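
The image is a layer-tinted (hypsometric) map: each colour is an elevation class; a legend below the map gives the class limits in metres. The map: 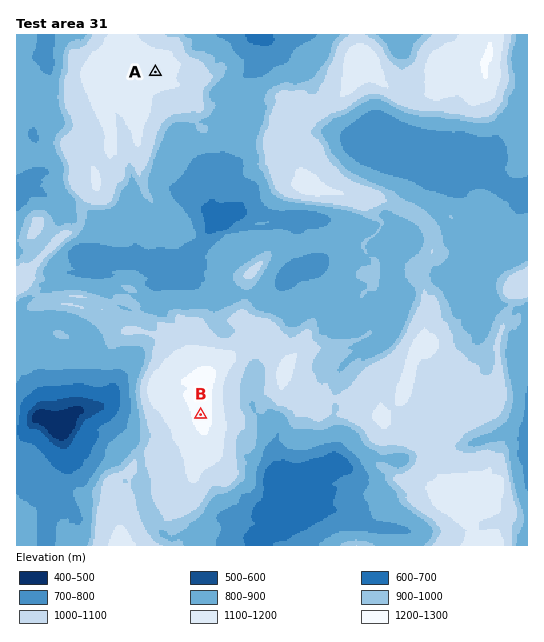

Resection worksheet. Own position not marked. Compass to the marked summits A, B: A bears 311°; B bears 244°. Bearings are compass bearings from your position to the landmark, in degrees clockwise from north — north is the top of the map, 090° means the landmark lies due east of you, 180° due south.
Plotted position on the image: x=424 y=306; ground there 1000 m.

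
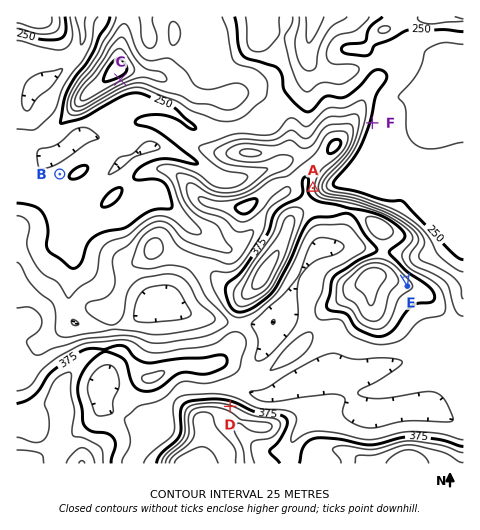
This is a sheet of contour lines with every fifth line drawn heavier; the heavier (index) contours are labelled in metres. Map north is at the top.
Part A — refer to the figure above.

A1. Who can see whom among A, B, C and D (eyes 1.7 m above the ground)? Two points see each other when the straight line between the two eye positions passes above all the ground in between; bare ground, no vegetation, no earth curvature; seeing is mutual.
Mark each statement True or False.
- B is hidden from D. True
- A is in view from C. False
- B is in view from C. True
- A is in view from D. False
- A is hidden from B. True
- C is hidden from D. False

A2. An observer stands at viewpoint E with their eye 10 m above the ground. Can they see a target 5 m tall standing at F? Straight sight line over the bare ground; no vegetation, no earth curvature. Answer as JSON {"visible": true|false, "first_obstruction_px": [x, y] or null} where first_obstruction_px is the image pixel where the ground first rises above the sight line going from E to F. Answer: {"visible": false, "first_obstruction_px": [398, 244]}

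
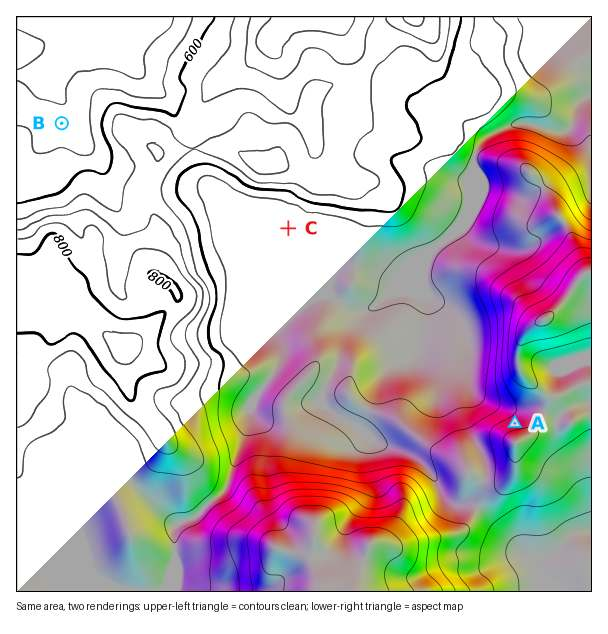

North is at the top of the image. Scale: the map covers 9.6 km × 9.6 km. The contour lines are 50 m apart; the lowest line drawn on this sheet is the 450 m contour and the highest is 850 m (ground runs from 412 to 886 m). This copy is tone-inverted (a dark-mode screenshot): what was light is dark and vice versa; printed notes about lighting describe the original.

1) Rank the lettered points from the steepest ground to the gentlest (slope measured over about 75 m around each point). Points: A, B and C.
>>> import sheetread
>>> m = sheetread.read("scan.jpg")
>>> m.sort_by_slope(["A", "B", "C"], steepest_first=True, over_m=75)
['A', 'B', 'C']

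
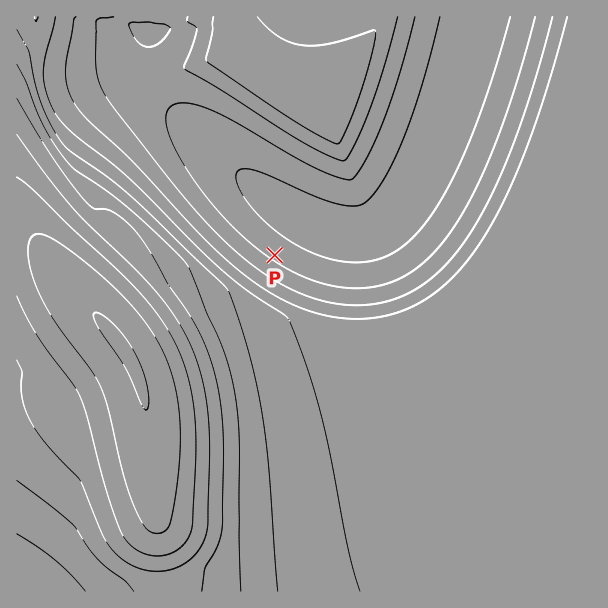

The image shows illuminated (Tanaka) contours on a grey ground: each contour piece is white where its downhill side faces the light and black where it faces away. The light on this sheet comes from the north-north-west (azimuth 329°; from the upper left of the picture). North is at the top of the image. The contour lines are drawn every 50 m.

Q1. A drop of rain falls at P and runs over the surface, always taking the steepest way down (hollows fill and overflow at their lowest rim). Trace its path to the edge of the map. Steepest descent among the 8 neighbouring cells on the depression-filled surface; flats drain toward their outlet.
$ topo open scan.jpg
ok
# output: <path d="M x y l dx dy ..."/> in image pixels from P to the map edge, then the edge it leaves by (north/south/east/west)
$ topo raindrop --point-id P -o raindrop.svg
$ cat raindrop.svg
<path d="M275 255l31-31 8 0 4 3 3 0 2 1 3 0 6 3 4 0 2 2 6 0 1 1 18 0 2-1 4 0 5-3 3 0 10-9 2 0 9-9 0-2 9-10 4-9 3-3 17-33 0-3 4-8 0-3 6-12 0-3 2-1 1-8 3-4 0-3 2-2 0-3 1-1 0-3 2-2 0-3 1-1 0-3 3-6 0-5 2-1 0-3 3-6 0-5 1-1 2-9 3-6 0-5 3-6 0-4 1-2 0-4 2-2 1-10"/>
exit: north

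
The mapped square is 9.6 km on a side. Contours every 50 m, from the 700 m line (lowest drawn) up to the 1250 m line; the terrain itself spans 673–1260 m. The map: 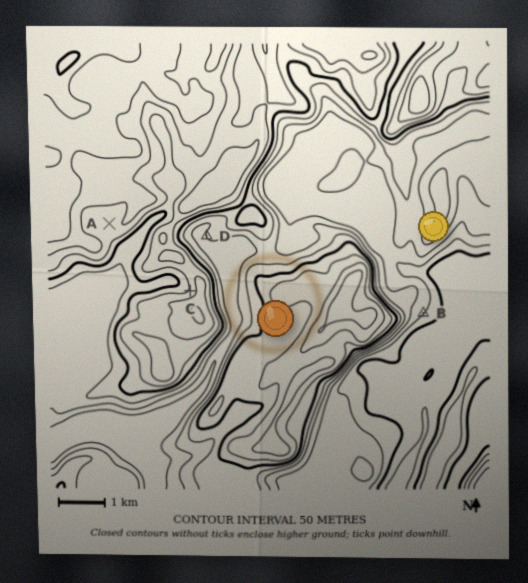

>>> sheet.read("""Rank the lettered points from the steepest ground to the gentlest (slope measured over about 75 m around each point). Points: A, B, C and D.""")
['C', 'B', 'D', 'A']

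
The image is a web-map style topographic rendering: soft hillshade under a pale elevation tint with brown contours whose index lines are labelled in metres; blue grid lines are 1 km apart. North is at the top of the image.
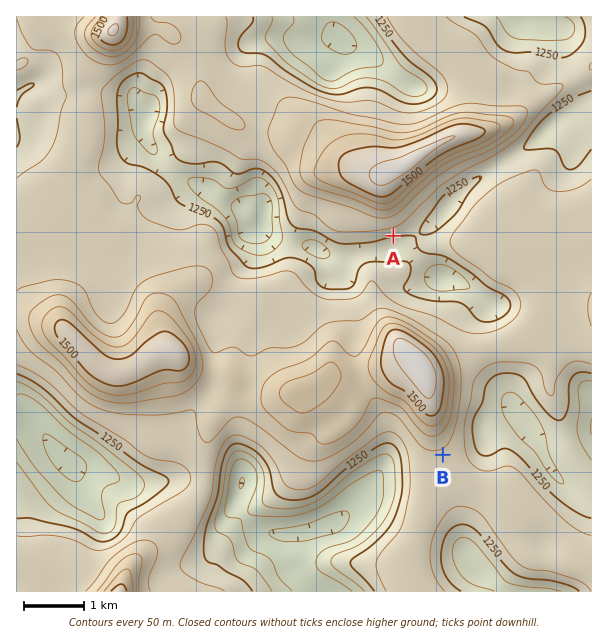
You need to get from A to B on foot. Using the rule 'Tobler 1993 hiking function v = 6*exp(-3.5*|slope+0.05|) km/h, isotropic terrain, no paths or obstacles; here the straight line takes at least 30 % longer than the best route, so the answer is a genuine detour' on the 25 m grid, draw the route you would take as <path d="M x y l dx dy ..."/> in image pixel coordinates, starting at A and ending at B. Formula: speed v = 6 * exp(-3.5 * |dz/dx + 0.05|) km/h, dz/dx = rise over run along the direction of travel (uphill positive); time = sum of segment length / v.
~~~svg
<path d="M393 236l3 0 6 3 2 1 10 21 0 21 9 18 9 9 27 54 0 59-16 33"/>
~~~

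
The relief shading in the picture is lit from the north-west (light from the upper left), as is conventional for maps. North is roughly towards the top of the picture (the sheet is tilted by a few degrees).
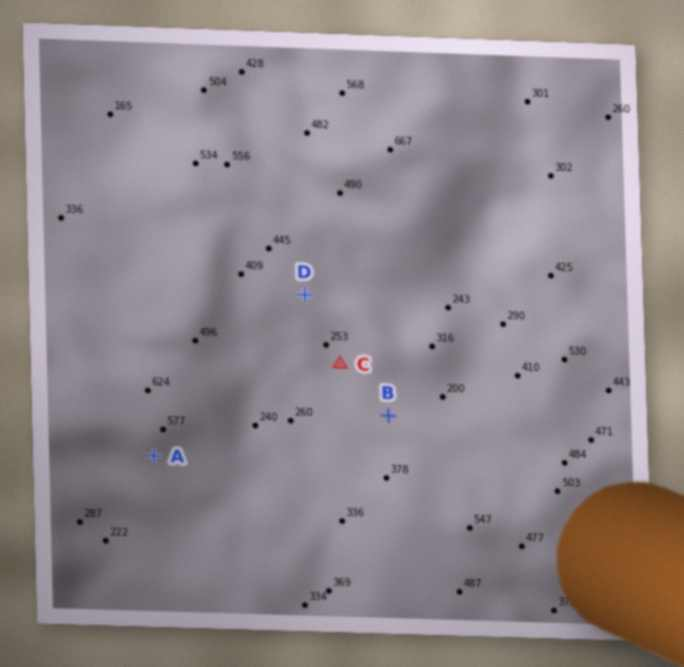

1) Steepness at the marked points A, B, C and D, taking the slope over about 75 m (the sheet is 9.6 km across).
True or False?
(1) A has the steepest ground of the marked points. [True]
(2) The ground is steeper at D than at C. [True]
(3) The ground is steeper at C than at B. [False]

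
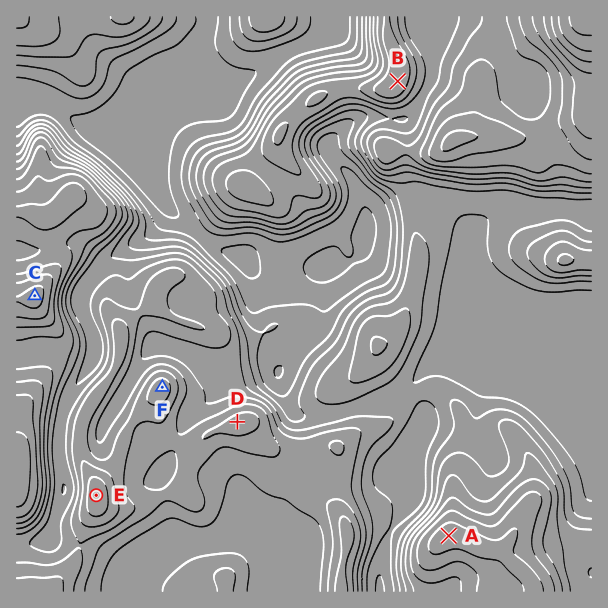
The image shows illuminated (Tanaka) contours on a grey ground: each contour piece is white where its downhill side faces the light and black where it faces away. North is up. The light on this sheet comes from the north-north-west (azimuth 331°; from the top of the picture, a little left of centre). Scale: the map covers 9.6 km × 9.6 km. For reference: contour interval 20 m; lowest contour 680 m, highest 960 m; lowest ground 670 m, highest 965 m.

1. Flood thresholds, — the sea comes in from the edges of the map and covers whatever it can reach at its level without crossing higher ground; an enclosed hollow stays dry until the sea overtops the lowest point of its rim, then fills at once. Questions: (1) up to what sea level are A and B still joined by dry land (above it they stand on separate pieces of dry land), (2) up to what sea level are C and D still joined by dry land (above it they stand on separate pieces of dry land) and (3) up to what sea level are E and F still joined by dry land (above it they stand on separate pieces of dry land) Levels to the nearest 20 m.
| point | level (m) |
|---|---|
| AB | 740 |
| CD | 800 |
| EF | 820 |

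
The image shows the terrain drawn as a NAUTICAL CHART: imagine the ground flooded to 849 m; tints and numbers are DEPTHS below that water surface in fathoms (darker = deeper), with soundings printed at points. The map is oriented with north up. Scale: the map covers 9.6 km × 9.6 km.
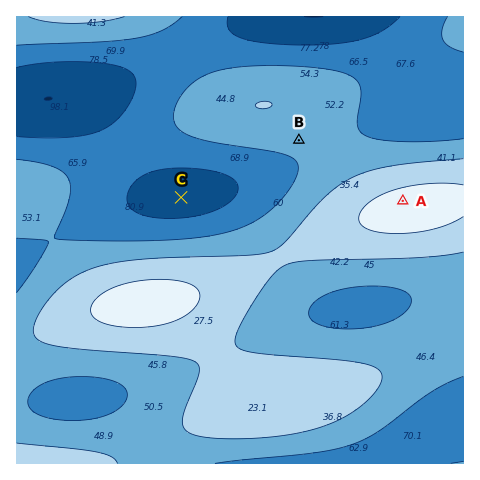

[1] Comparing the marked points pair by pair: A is above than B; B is above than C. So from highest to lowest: A B C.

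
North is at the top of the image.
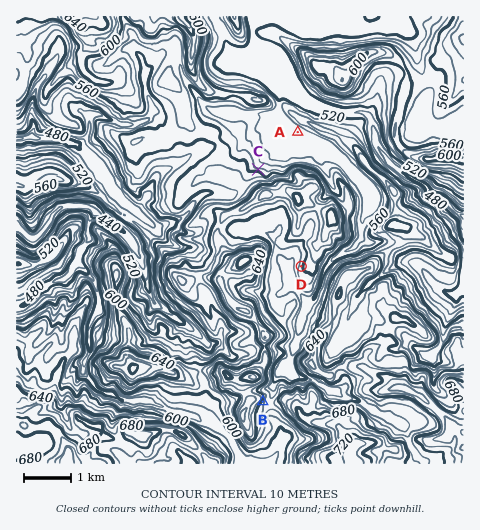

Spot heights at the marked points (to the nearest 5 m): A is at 525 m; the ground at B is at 635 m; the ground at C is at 555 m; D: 595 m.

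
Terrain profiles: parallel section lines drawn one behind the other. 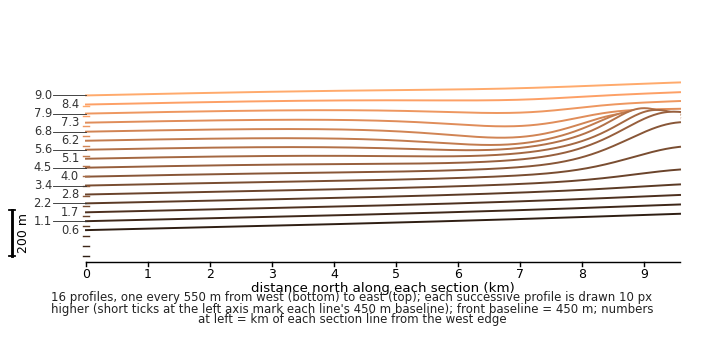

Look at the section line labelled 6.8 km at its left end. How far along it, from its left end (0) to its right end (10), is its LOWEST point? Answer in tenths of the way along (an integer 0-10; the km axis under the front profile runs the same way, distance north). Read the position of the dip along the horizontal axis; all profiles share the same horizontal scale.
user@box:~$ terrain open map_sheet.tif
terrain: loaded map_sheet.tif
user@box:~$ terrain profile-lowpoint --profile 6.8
7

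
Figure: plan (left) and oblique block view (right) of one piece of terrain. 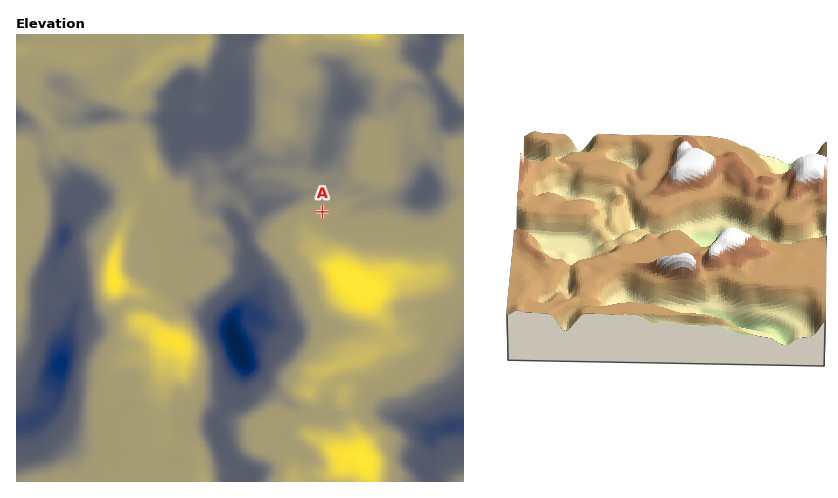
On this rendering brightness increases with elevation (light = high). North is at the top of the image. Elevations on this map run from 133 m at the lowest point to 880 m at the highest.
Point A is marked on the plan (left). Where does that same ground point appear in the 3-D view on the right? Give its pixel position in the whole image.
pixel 641 190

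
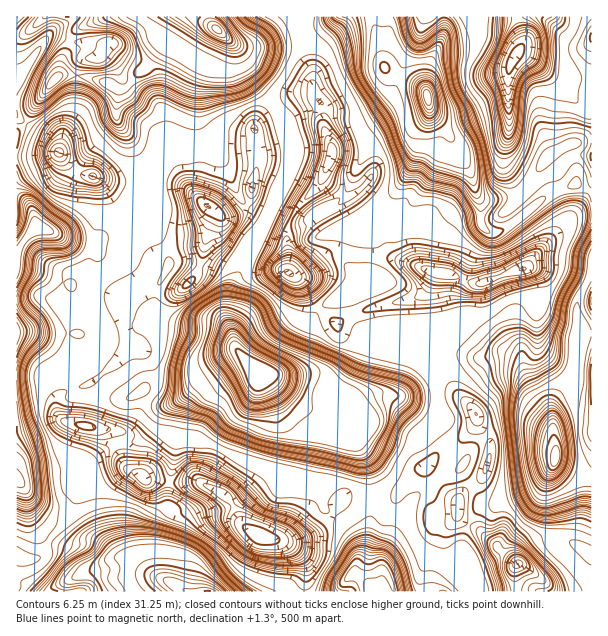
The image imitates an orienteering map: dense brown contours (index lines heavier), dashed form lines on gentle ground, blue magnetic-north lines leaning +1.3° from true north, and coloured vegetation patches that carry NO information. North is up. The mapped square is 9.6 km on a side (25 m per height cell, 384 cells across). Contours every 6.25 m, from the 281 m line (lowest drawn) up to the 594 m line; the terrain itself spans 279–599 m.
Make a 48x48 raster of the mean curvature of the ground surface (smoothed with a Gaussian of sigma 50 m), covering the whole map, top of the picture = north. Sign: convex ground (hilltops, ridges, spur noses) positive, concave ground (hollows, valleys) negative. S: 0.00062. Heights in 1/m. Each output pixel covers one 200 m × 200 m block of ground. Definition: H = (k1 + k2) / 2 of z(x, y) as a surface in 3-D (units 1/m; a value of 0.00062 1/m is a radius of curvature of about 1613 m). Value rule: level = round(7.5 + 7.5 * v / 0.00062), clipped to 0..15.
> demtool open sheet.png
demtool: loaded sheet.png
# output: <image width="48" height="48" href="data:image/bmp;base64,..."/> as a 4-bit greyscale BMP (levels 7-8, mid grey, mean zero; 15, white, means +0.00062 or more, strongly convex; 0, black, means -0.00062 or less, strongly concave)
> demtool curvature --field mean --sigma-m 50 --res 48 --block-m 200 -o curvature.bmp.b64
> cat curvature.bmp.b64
<image width="48" height="48" href="data:image/bmp;base64,Qk32BAAAAAAAAHYAAAAoAAAAMAAAADAAAAABAAQAAAAAAIAEAAATCwAAEwsAABAAAAAAAAAAAAAAABEREQAiIiIAMzMzAERERABVVVUAZmZmAHd3dwCIiIgAmZmZAKqqqgC7u7sAzMzMAN3d3QDu7u4A////AFXOtFmYeLyqvFBHmFX9ep5Th1eddagIl3VL3IiIi7ho0wjM22SfqL5Dd3isQmFLmGY1rKqId2aPsbyWVVYd5/w2d3jKUAfKl2dWQlu6ma3+WoABEmhH+bZHiIrBZG65dnh2iYq83/1idxJUIliEd0Vod4piKbl2Znd2V4d3dSA2YhQiJpmHVleIZ1haSWM0VolXZmZmREaZdkNpmrmIeHiIaUeahWumM892d2Z5qcy7dEjeuYhmiIaJeEaocr/bld9Ud4mqI5YxAFq6mIiGd3Z4l2aIU+p3qr00d4pjA4cQV6qYd2VCNFd3iKlVVMr2WL01iKkSRIskirlkMREly1V2WIpyRqv/J7w2irlol6ubmVEBR5vu/5NoZ3miKJzfJ6k4qYiZiKmYUhff/typnKRIh3eUCpvPJrdWQiMziXZSK+66mIiIiuUGiIZmDan9N7JQI1eZh2QyfpVFZ3iIidozaKcmD6f7SaJ3u7qpaMyux12mVHiIiYroWIQ3Hqa1e3J3iIiJlD3Kgl/9pVd4mZz5WFaHK8iGjUJ4h2eHlgvYQr6t91eL3d20Z3h3eJmpnyF3iId4hhzWN9qv+Iv8dCE1d3d2iYV5rnBHd4hndxj2nd37WO+hA0Z3d3iniYRIrbhmd4iGZzTHn/s0q1AEd4iId3d5qrRau82VeIh3iFJYT/NYEBVWiIiIh3dmmqNcurx1d4h4iGStbabRBodWiZmZiId3d2IZ22RGd4h3iIWv6o7hi6mHZVeJmaqph3YK+yBXiId2eHEW3+1Yt5ypmHVFZ5ma26gm/JBniIhneaEBNgGKEBaoiJq6d4MAatxx3/Z1d4iIZ7ozd2lgARSJiJqUIRZiAAJyP+MSNXiIhpyli5uQEoqZd3YhRmq5gwKmL/Q5tXh4h4lyWLrYWLl2d4iImphpiVB3P/vP9mh4iImjVMrIKOuYiIiZmYSf+HdXB73vxGiIiJmlcXu8CHmph3iIiGT5r5RnQK/FNYiIiJuDMGetQ8ZpqHeHd0PWKPtDMN9DeqmIiKwwFtWbwEuUeod3VBjrhHzHNJc2eGaYiKYEesB7yRN4RphUZCvoiGeryWZ1ZAKIiJd7uqRarGJsoXaiqpzzJ6dnqml0ZzeoiIiYmZZYm6Er1lLIu7vxNZp0mlkAS6qHd3iIiYVXmtUGuEH8qYzwVoq4eHpSSaV6Z3eIiYZZmsQHtxf4d5+zIqmJzJhyOHXqV3d3eINKmoFbpQvWdrxHILuHmmlmeEv1NnZmVpRpmnR6cV2G+Lg7MNp3dH+jZBnJgzRnQjV4mGVJQdtH+NdeAPl3ZVz2Elu8cUmqmYQ3dlWICug++ICNAPqHdzb/rO+Kp4maze1Ch0aSb6dc+jJ3AP2Yd1LNqYd6uHmqma7zWEZy3bhmjTSEAVWZd4FtczN4eJmHVXnoOHhUrJiazUXLAyGreJQKh3MUmodUTNn8N4c2i4qxz2SfUTGridsUqGMmqGRZ/5z2N3U2i4yAP4SNkwDLaH6zV7y6hmm8+6YzZ2a3eo5xOnWMd4q3hg=="/>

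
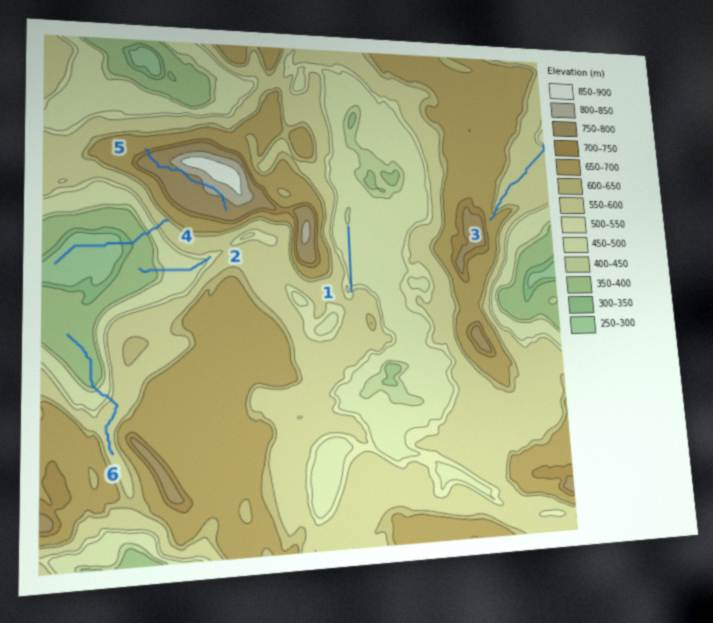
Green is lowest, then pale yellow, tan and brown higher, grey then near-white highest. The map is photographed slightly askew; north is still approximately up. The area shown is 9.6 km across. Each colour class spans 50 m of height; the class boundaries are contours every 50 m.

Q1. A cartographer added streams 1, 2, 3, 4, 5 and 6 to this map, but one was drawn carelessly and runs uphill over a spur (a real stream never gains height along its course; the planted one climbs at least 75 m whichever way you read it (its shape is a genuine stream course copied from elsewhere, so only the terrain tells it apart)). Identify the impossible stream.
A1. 5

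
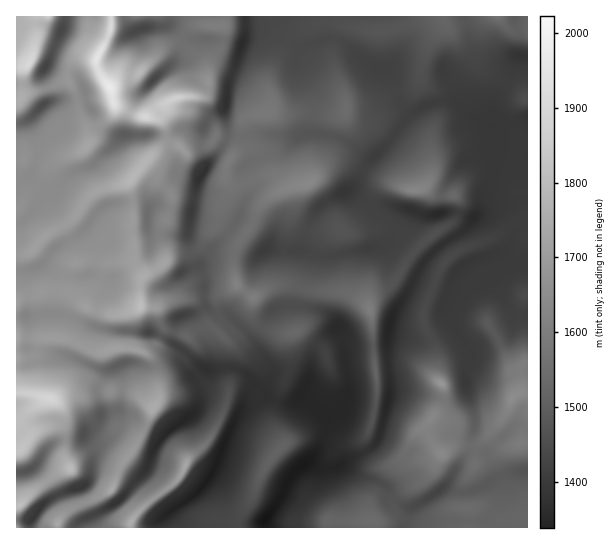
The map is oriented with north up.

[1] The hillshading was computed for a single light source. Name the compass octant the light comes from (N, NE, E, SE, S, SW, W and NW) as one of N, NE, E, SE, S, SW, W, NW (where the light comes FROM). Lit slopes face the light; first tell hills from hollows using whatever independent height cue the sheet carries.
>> NW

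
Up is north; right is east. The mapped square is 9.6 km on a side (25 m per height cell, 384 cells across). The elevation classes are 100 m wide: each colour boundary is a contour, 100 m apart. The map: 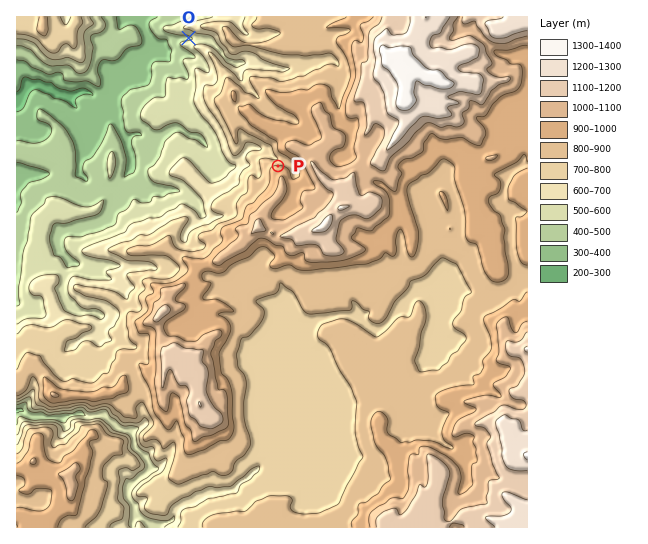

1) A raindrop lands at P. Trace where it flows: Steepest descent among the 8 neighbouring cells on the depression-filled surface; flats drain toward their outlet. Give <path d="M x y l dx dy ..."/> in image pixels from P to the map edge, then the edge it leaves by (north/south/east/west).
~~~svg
<path d="M278 166l0-7-1-1-4-1-7-7-8-1-1-2-6 0-5 3-3 3-4 9-4 4-12 0-13-12-1-5-11-12-9-2-6-5-5-3-4 0-5 3-4 4-6 3-2 0-6 4-4 0-8-7-5 0-7 4-5-4-1-3-2-8-2-5 0-4-6-5-2 0-4-4-2 0-10-11-6-3-6 0-10 6-4 0-4-3-6-1-8-6-6 0-2-2-11 0-8 12-3 2-2 0"/>
exit: west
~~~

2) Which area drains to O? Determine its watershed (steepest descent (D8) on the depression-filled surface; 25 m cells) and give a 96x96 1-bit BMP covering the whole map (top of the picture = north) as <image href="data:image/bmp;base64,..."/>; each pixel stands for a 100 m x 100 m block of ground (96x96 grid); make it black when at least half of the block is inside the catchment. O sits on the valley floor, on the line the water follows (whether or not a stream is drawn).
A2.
<image width="96" height="96" href="data:image/bmp;base64,Qk2+BAAAAAAAAD4AAAAoAAAAYAAAAGAAAAABAAEAAAAAAIAEAAATCwAAEwsAAAIAAAAAAAAA////AAAAAAAAAAAAAAAAAAAAAAAAAAAAAAAAAAAAAAAAAAAAAAAAAAAAAAAAAAAAAAAAAAAAAAAAAAAAAAAAAAAAAAAAAAAAAAAAAAAAAAAAAAAAAAAAAAAAAAAAAAAAAAAAAAAAAAAAAAAAAAAAAAAAAAAAAAAAAAAAAAAAAAAAAAAAAAAAAAAAAAAAAAAAAAAAAAAAAAAAAAAAAAAAAAAAAAAAAAAAAAAAAAAAAAAAAAAAAAAAAAAAAAAAAAAAAAAAAAAAAAAAAAAAAAAAAAAAAAAAAAAAAAAAAAAAAAAAAAAAAAAAAAAAAAAAAAAAAAAAAAAAAAAAAAAAAAAAAAAAAAAAAAAAAAAAAAAAAAAAAAAAAAAAAAAAAAAAAAAAAAAAAAAAAAAAAAAAAAAAAAAAAAAAAAAAAAAAAAAAAAAAAAAAAAAAAAAAAAAAAAAAAAAAAAAAAAAAAAAAAAAAAAAAAAAAAAAAAAAAAAAAAAAAAAAAAAAAAAAAAAAAAAAAAAAAAAAAAAAAAAAAAAAAAAAAAAAAAAAAAAAAAAAAAAAAAAAAAAAAAAAAAAAAAAAAAAAAAAAAAAAAAAAAAAAAAAAAAAAAAAAAAAAAAAAAAAAAAAAAAAAAAAAAAAAAAAAAAAAAAAAAAAAAAAAAAAAAAAAAAAAAAAAAAAAAAAAAAAAAAAAAAAAAAAAAAAAAAAAAAAAAAAAAAAAAAAAAAAAAAAAAAAAAAAAAAAAAAAAAAAAAAAAAAAAAAAAAAAAAAAAAAAAAAAAAAAAAAAAAAAAAAAAAAAAAAAAAAAAAAAAAAAAAAAAAAAAAAAAAAAAAAAAAAAAAAAAAAAAAAAAAAAAAAAAAAAAAAAAAAAAAAAAAAAAAAAAAAAAAAAAAAAAAAAAAAAAAAAAAAAAAAAAAAAAAAAAAAAAAAAAAAAAAAAAAAAAAAAAAAAAAAAAAAAAAAAAAAAAAAAAAAAAAAAAAAAAAAAAAAAAAAAAAAAAAAAAAAAAAAAAAAAAAAAAAAAAAAAAAAAAAAAAAAAAAAAAAAAAAHAAAAAAAAAAAAAAAPgAAAAAAAAAAAAAAfgAAAAAAAAAAAAAA/4AAAAAAAAAAAAAB/+AAAAAAAAAAAAAB//gAAAAAAAAAAAAD//gAAAAAAAAAAAAP//wAAAAAAAAAAAAf//4AAAAAAAAAAAA///8AAAAAAAAAAAD///8AAAAAAAAAAAH///+AAAAAAAAAAAf////AAAAAAAAAAA/////AAAAAAAAAAD/////AAAAAAAAAAH////+AAAAAAAAAAH////+AAAAAAAAAAH////+AAAAAAAAAAP////+AAAAAAAAAAP////+AAAAAAAAAAf////8AAAAAAAAAAf////8AAAAAAAAAA/////4AAAAAAAAAB/////wAAAAAAAAAB/////wAAAAAAAAAD/////gAAAAAAAAAf/4///gAAAAAAAAA/4AH//AAAAAAAAAAfwAA/+AAAAAAAAAAPgAAf8AAAAAAAAAAAAAADwAAAAAAAAAAAAAAAAAAAAA="/>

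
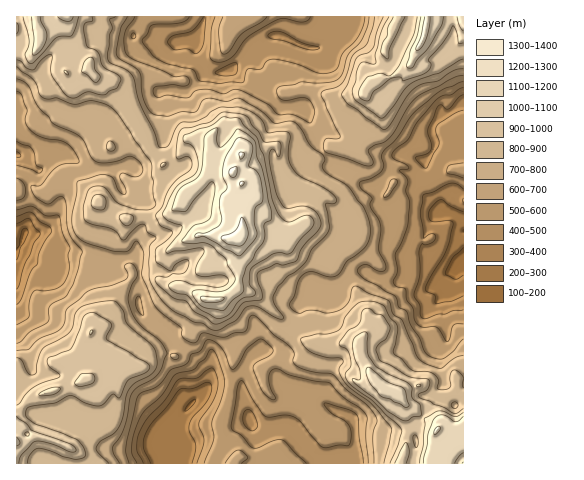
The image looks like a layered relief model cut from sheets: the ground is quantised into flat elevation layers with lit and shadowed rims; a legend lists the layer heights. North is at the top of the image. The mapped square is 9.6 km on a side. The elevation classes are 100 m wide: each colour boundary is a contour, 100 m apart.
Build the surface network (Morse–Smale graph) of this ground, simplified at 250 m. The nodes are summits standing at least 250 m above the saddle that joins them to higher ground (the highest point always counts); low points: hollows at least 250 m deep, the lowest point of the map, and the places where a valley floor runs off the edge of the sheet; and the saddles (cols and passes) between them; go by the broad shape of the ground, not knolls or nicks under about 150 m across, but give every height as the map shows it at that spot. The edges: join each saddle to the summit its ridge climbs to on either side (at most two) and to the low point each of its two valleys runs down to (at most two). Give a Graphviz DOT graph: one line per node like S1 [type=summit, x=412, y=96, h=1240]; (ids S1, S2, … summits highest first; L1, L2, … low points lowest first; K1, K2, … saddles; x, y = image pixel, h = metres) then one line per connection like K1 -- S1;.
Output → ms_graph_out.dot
graph terrain {
  S1 [type=summit, x=236, y=238, h=1356];
  S2 [type=summit, x=426, y=27, h=1225];
  S3 [type=summit, x=437, y=430, h=1212];
  S4 [type=summit, x=40, y=41, h=1178];
  S5 [type=summit, x=17, y=442, h=1129];
  L1 [type=low, x=455, y=266, h=172];
  L2 [type=low, x=25, y=234, h=179];
  L3 [type=low, x=190, y=405, h=193];
  L4 [type=low, x=195, y=39, h=330];
  K1 [type=saddle, x=172, y=272, h=897];
  K2 [type=saddle, x=153, y=155, h=828];
  K3 [type=saddle, x=286, y=327, h=775];
  K4 [type=saddle, x=323, y=153, h=697];
  K5 [type=saddle, x=140, y=273, h=696];
  K1 -- S1;
  K1 -- L1;
  K1 -- L2;
  K2 -- S1;
  K2 -- S4;
  K2 -- L2;
  K2 -- L4;
  K3 -- S1;
  K3 -- S3;
  K3 -- L1;
  K3 -- L3;
  K4 -- S1;
  K4 -- S2;
  K4 -- L1;
  K4 -- L4;
  K5 -- S1;
  K5 -- S5;
  K5 -- L2;
  K5 -- L3;
}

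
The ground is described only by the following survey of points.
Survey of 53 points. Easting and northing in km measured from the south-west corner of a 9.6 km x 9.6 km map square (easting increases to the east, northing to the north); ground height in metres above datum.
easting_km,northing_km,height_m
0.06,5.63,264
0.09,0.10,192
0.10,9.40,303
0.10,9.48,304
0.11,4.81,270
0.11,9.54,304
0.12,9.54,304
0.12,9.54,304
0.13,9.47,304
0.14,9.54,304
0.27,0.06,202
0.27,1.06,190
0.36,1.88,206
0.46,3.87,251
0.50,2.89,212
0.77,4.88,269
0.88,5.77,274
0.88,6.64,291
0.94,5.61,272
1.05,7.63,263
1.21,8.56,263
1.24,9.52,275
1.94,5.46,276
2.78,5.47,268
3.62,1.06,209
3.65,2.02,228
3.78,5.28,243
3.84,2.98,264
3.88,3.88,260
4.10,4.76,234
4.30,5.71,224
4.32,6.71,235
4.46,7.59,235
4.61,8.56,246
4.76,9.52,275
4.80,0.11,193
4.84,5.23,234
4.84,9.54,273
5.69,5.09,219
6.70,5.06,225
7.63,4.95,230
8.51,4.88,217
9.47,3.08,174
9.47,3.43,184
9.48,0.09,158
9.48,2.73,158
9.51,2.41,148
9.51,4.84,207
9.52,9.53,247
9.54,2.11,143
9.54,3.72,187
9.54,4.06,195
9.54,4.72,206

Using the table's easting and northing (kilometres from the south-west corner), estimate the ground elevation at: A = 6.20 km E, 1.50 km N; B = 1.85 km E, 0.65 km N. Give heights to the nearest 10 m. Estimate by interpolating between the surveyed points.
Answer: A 220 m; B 210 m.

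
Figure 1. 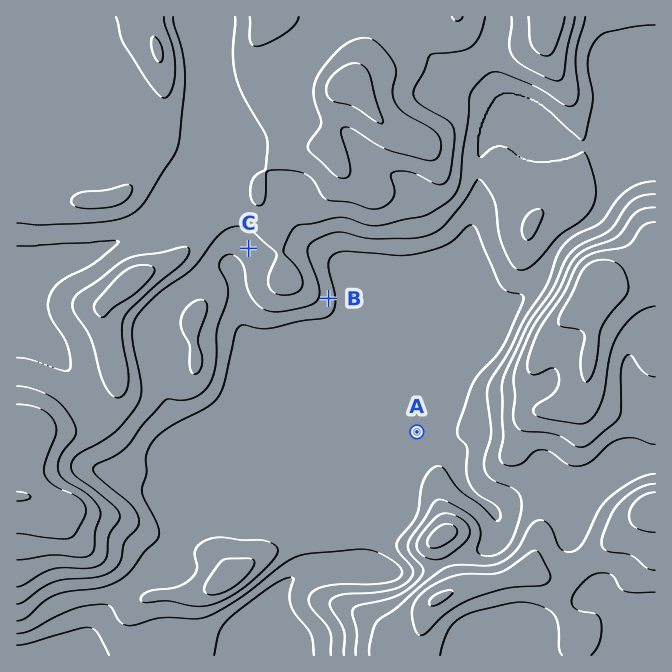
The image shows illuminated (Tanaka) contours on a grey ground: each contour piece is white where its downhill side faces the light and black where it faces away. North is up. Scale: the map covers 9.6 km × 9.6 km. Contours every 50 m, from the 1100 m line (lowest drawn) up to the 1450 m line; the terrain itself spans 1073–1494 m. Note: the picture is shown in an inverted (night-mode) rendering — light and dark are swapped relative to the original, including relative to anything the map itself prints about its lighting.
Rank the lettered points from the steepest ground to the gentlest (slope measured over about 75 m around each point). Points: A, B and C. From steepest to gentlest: B C A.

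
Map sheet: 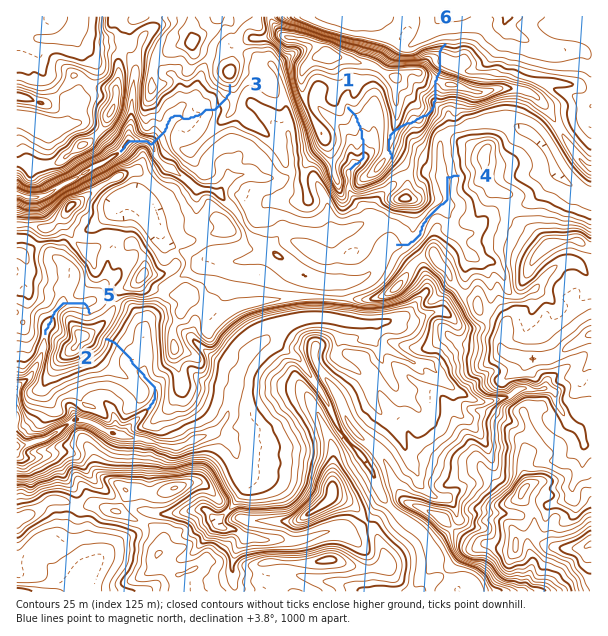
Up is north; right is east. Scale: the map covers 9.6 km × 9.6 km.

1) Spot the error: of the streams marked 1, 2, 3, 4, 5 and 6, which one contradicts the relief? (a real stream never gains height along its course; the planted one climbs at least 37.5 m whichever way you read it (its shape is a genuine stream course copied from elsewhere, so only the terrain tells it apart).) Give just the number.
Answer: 6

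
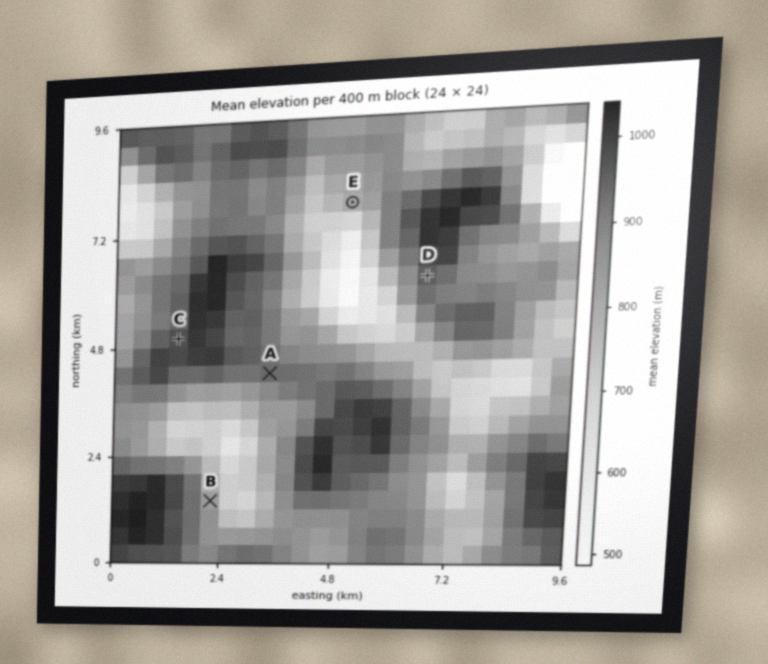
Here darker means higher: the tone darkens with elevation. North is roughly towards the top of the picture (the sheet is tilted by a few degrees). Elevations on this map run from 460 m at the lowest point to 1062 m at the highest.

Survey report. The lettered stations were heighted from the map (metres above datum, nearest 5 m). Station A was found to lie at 880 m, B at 755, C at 920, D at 945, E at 770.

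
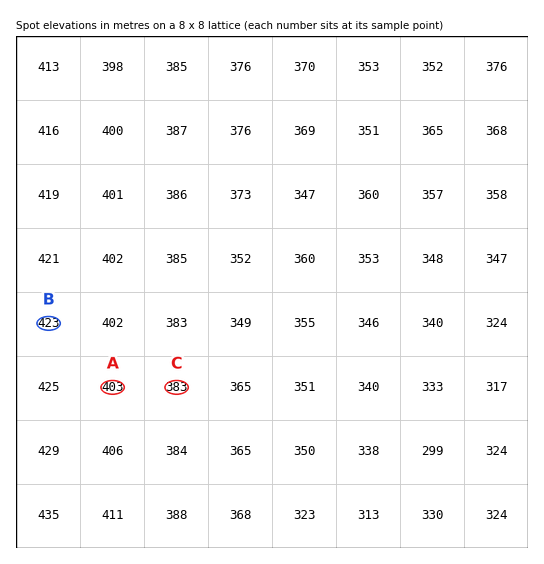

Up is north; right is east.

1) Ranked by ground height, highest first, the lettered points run B A C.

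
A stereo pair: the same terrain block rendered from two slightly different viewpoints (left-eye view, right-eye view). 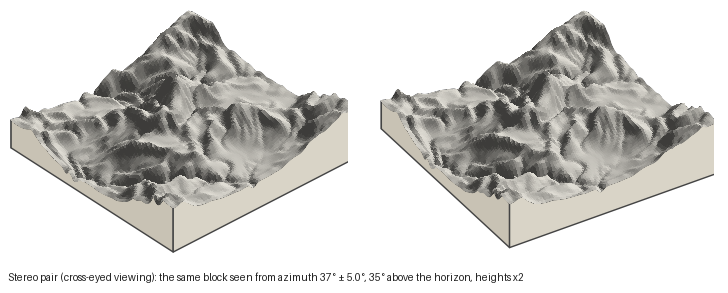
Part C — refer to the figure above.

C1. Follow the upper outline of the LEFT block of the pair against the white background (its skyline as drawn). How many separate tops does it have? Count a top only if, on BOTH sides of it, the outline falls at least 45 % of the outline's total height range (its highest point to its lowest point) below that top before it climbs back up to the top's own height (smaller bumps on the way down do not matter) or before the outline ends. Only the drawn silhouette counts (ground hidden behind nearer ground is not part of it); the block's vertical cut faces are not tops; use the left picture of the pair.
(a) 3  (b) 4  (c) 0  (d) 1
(d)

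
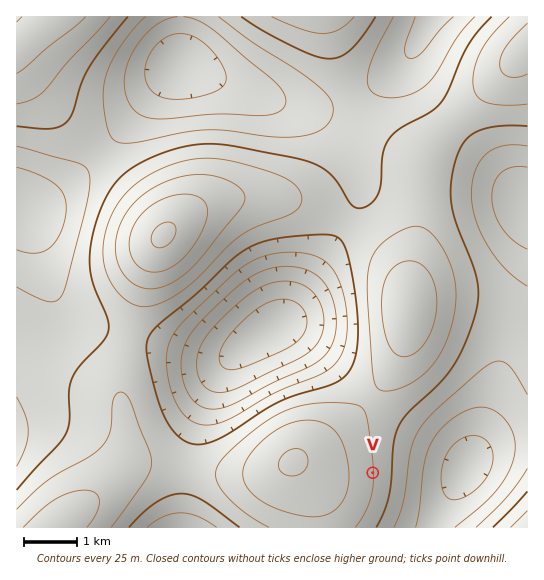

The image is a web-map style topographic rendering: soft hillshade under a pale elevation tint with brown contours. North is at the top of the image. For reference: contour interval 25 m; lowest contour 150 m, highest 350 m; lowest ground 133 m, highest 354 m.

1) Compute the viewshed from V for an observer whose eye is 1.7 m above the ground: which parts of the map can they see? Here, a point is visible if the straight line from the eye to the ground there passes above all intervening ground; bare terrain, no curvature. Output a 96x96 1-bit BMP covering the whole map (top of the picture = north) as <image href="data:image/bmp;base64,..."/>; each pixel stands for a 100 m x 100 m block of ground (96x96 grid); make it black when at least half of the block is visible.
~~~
<image width="96" height="96" href="data:image/bmp;base64,Qk2+BAAAAAAAAD4AAAAoAAAAYAAAAGAAAAABAAEAAAAAAIAEAAATCwAAEwsAAAIAAAAAAAAA////AAAAAAAAAAAAAAAAAAAH//8AAAAAAAAAAAAD//8AAAAAAAAAAAAD//8AAAAAAAAAAAAD//8AAAAAAAAAAAAB//8AAAAAAAAAAAAB//8AAAAAAAAAAAAA//8AAAAAAAAAACAA//8AAAAAAAAAAPgAf/8AAAAAAAAAAPgAf/8AAAAAAAAAAPwAf/8AAAAAAAAAAPwAf/8AAAAAAAAAAP4A//8AAAAAAAAAAH+B//8AAAAAAAAAAD////8AAAAAAAAAAD////8AAAAAAAAAAD////8AAAAAAAAAAD////8AAAAAAAAAAD////8AAAAAAAAAAD////8AAAAAAAAAAD////8AAAAAAAAAAD////8AAAAAAAAAAD////8AAAAAAAAAAD////8AAAAAAAAAAD////8AAAAAAAAAAD////8AAAAAAAAAAD////8AAAAAAAAAAD////8AAAAAAAAAAD////8AAAAAAAAAAD////8AAAAAAAAAAD////8AAAAAAAAAAD////8AAAAAAAAAAD//n/8AAAAAAAAAAD/+B/8AAAAAAAAAAD/8A/8AAAAAAAAAAD/4A/8AAAAAAAAAAD/wAf8AAAAAAAAAAD/gAf8AAAAAAAAAAH/AAP8AAAAAAAAAAH8AAH8AAAAAAAAAAH4AAH8AAAAAAAAAAHgAAD8AAAAAAAAAAGAAAAwAAAAAAAAAAEAAAAAAAAAAAAAAAEAAAAAAAAAAAAAAAAAAAAAAAAAAAAAAAAAAAAAAAAAAAAAAAAAAAAAAAAAAAAAAAAAAAAAAAAAAAAAAAAAAAAAAAAAAAAAAAAAAAAAAAAAAAAAAAAAAAAAAAAAAAAAAAAAAAAAAAAAAAAAAAAAAAAAAAAAAAAAAAAAAAAAAAAAAAAAAAAAAAAAAAAAAAAAAAAAAAAAAAAAAAAAAAAAAAAAAAAAAAAAAAAAAAAAAAAAAAAAAAAAAAAAAAAAAAAAAAAAAAAAAAAAAAAAAAAAAAAAAAAAAAAAAAAAAAAAAAAAAAAAAAAAAAAAAAAAAAAAAAAAAAAAAAAAAAAAAAAAAAAAAAAAAAAAAAAAAAAAAAAAAAAAAAAAAAAAAAAAAAAAAAAAAAAAAAAAAAAAAAAAAAAAAAAAAAAAAAAAAAAAAAAAAAAAAAAAAAAAAAAAAAAAAAAAAAAAAAAAAAAAAAAAAAAAAAAAAAAAAAAAAAAAAAAAAAAAAAAAAAAAAAAAAAAAAAAAAAAAAAAAAAAAAAAAAAAAAAAAAAAAAAAAAAAAAAAAAAAAAAAAAAAAAAAAAAAAAAAAAAAAAAAAAAAAAAAAAAAAAAAAAAAAAAAAAAAAAAAAAAAAAAAAAAAAAAAAAAAAAAAAAAAAAAAAAAAAAAAAAAAAAAAAAAAAAAAAAAAAAAAAAAAAAAAAAAAAAAAAAAAAAAAAAAAAAAAAAAAAAPAAAAAAAAAAAAAAAfgAAAAAAAAAAAAAA/gAAAAAAAAAAAAAB/gAAAAAAAAAAAAAD/wAAAAAAAAAAAAAH/wAAAAAAAAAAAAAP/wAAAAA="/>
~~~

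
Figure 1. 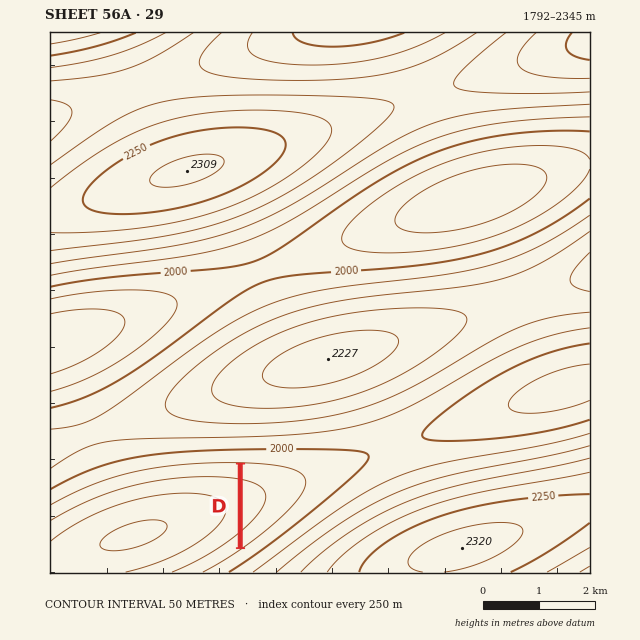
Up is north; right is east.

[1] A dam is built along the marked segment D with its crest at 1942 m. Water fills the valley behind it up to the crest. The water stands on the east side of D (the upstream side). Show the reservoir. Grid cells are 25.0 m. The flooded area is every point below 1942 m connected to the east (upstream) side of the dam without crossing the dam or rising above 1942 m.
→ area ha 93.1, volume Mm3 26.45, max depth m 71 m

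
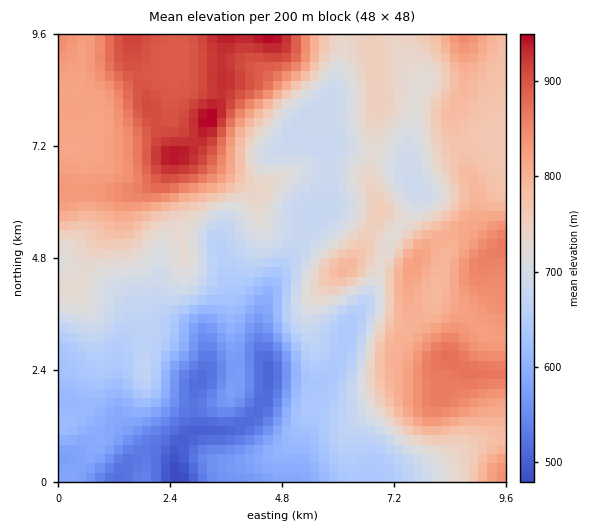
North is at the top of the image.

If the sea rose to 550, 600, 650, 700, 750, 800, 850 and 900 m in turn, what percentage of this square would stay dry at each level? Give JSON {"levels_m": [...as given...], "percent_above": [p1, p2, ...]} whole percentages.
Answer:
{"levels_m": [550, 600, 650, 700, 750, 800, 850, 900], "percent_above": [94, 87, 77, 60, 42, 29, 13, 6]}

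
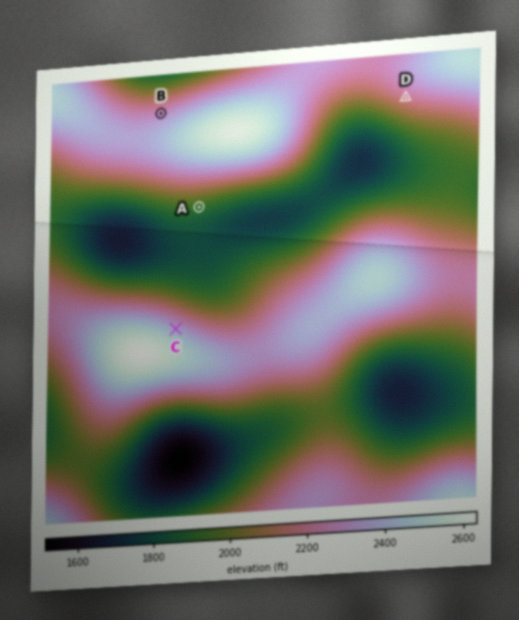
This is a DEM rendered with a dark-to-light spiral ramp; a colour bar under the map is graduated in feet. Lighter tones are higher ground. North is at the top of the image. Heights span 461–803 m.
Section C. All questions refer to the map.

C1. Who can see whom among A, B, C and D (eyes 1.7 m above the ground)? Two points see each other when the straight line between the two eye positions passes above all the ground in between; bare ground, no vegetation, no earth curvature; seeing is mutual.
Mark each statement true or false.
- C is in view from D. true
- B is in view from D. false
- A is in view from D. false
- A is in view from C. true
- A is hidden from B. true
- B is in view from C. false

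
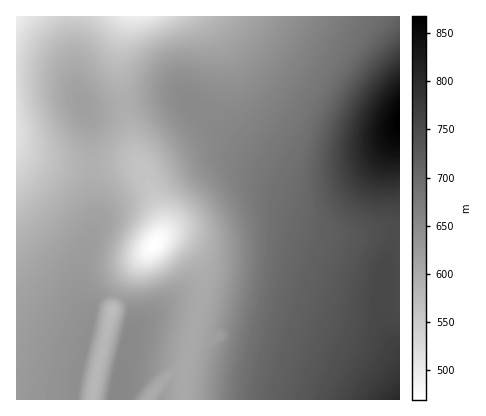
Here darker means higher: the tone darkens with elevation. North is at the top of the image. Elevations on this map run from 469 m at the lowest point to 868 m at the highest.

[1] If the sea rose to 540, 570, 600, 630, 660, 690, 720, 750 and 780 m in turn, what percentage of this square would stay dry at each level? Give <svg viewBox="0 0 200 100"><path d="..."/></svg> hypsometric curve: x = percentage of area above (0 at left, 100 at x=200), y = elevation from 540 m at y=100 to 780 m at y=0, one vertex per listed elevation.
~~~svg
<svg viewBox="0 0 200 100"><path d="M191 100l-13-12-26-13-40-13-33-12-20-12-21-13-20-13-11-12"/></svg>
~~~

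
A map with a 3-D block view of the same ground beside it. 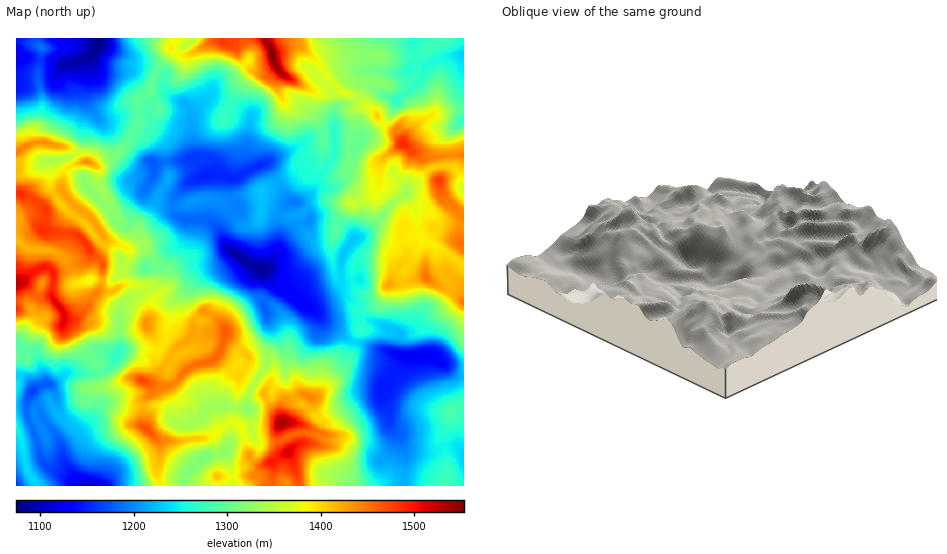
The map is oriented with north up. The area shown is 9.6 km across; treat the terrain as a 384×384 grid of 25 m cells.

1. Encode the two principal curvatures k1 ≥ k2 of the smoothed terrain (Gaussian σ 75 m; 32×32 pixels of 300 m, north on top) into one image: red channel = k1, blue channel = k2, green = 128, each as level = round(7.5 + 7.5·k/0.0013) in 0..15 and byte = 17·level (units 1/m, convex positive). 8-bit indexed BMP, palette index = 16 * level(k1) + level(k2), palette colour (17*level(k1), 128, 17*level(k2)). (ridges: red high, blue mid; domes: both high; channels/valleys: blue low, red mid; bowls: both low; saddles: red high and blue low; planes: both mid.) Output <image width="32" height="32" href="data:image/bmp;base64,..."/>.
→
<image width="32" height="32" href="data:image/bmp;base64,Qk02CAAAAAAAADYEAAAoAAAAIAAAACAAAAABAAgAAAAAAAAEAAATCwAAEwsAAAABAAAAAAAAAIAAABGAAAAigAAAM4AAAESAAABVgAAAZoAAAHeAAACIgAAAmYAAAKqAAAC7gAAAzIAAAN2AAADugAAA/4AAAACAEQARgBEAIoARADOAEQBEgBEAVYARAGaAEQB3gBEAiIARAJmAEQCqgBEAu4ARAMyAEQDdgBEA7oARAP+AEQAAgCIAEYAiACKAIgAzgCIARIAiAFWAIgBmgCIAd4AiAIiAIgCZgCIAqoAiALuAIgDMgCIA3YAiAO6AIgD/gCIAAIAzABGAMwAigDMAM4AzAESAMwBVgDMAZoAzAHeAMwCIgDMAmYAzAKqAMwC7gDMAzIAzAN2AMwDugDMA/4AzAACARAARgEQAIoBEADOARABEgEQAVYBEAGaARAB3gEQAiIBEAJmARACqgEQAu4BEAMyARADdgEQA7oBEAP+ARAAAgFUAEYBVACKAVQAzgFUARIBVAFWAVQBmgFUAd4BVAIiAVQCZgFUAqoBVALuAVQDMgFUA3YBVAO6AVQD/gFUAAIBmABGAZgAigGYAM4BmAESAZgBVgGYAZoBmAHeAZgCIgGYAmYBmAKqAZgC7gGYAzIBmAN2AZgDugGYA/4BmAACAdwARgHcAIoB3ADOAdwBEgHcAVYB3AGaAdwB3gHcAiIB3AJmAdwCqgHcAu4B3AMyAdwDdgHcA7oB3AP+AdwAAgIgAEYCIACKAiAAzgIgARICIAFWAiABmgIgAd4CIAIiAiACZgIgAqoCIALuAiADMgIgA3YCIAO6AiAD/gIgAAICZABGAmQAigJkAM4CZAESAmQBVgJkAZoCZAHeAmQCIgJkAmYCZAKqAmQC7gJkAzICZAN2AmQDugJkA/4CZAACAqgARgKoAIoCqADOAqgBEgKoAVYCqAGaAqgB3gKoAiICqAJmAqgCqgKoAu4CqAMyAqgDdgKoA7oCqAP+AqgAAgLsAEYC7ACKAuwAzgLsARIC7AFWAuwBmgLsAd4C7AIiAuwCZgLsAqoC7ALuAuwDMgLsA3YC7AO6AuwD/gLsAAIDMABGAzAAigMwAM4DMAESAzABVgMwAZoDMAHeAzACIgMwAmYDMAKqAzAC7gMwAzIDMAN2AzADugMwA/4DMAACA3QARgN0AIoDdADOA3QBEgN0AVYDdAGaA3QB3gN0AiIDdAJmA3QCqgN0Au4DdAMyA3QDdgN0A7oDdAP+A3QAAgO4AEYDuACKA7gAzgO4ARIDuAFWA7gBmgO4Ad4DuAIiA7gCZgO4AqoDuALuA7gDMgO4A3YDuAO6A7gD/gO4AAID/ABGA/wAigP8AM4D/AESA/wBVgP8AZoD/AHeA/wCIgP8AmYD/AKqA/wC7gP8AzID/AN2A/wDugP8A/4D/ALfnhZSEhZWFdcbWZYTG+rO4pKWU5mOGh6eFloWGmJio94SFhJeYhlRk6Md1c4O2krXl2La1U4SVpWOGhoaImJfngqeDqJaVdYW2xpZ0cpJi+GDV+cXG17elhJaGdpaWhdaTloWXhqanl/f39fb3x4LEcPKQw7bI6celhHWHl5eGk5WVp4WFhdjp+GJicnS316SS+/n2k5WVlpZzhoeHmJdxlqejuJaUhaWzg4aHdYWjUYL1pJC0g4aXc4SWmKipp3KDppTJl4V0lMa3lYV2hrag+KS11/q2g4VkdoWol5eXsoJhs7a1xPf5+Lb3dHSFt7Wh1pOmlce3dXV2hoWWl5S2paVzlJaCgtWTlpX357aVt5HGo4WXl8aWhZaXhoZSgqaTxaSTlYRRkqaGloSF54TYpLamlKbHqMdzcnCAcVGVg3O1+qRypYKmxpSWp4a2yMW0k8iVU3SjxLTG1+i0pMeCxtT62Ne2kbfqlYW3hcfap2F0x6aEhZbIpHOFl6aWhuSEgve1t3VzlNiVlbX5x7mncLa2cmSGl6a2loV0dZWlcrP3g5XnxpODpaaDg7a4p7TFtYJ2hYenlrPXp4VjxObogPNicYHR5dbGp7eFpINzY4STl4eFp5Z0kvvG5fi2l6b2+LO2pPaBgmKVloaVlZaEY4WXhnXHlZSU15aVx5aGdHKQc4b4xIHXtYWWl7mUYIKWhHaXlteCppTIl4WmhJOTpbam97Ll5bW4p6WXt5GEp6d0hqeV6INjdLeXh4WlyYbJt7az08RypqenhHWVlLe4qaaWloXIpGSilriGl4WmhabXcsX3gbbGpYSEhoaHh3aohpeWdKbGpqaAyYaElNbX1qPFxYDGpXOElpW4uKeml6iHdHSmt9m1uaWShaP3xbemk/hRlNRShYTHlXOFhoSmuaaWmJWFhIa4qIVjxvlilHOF5aD01oWUhKa3hoZ1hYKDlLiYhpanhMeEo4XA05K1YnCg9PnDx5VSpIR1hXaXl3VjpZeXg6eT2PSU6dfW1vf2+PiilpTGxseWl5aWhpV2lYWkhKeTpnRjgvu3laPGt7aElHWFY4a3l5aGhqa5qJS2uaiGpYOldYPz6KaFknCVtZaGhoSWhqaWuJWGhqmodHPGt5eXc6eV+cDVxufJlIW2poWGlqa4uJa2cnWFhqaFU8W1c6alpMbFkWCFlraWdNRjlpd2ZKeX15O2hXR0p5OT5dL0xbbGlZS3pXSWt3aW2HSFhnV1pXW2g7W3dVNz1eb39pCEpnaGlZR0hpWnh3S0hHSEg6a3hYWk1/eVdNaQc/iCcsaGh5enqZeWhYSFpunXtqiEY6SXptnEwPb42LPT9qTYlJeHh4eXh4aXp5c="/>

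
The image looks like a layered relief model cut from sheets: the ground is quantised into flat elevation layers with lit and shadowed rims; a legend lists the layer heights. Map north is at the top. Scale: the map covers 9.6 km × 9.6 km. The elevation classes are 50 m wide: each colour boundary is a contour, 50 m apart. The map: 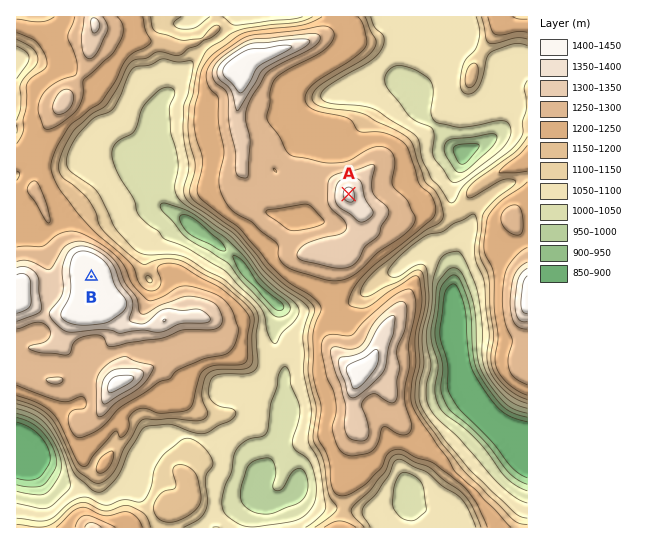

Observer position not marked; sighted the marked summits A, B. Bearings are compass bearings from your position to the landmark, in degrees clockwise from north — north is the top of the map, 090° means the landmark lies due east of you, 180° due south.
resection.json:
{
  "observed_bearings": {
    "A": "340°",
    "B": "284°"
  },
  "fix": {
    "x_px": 407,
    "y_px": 355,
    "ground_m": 1260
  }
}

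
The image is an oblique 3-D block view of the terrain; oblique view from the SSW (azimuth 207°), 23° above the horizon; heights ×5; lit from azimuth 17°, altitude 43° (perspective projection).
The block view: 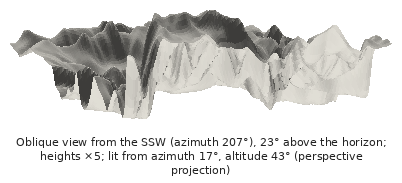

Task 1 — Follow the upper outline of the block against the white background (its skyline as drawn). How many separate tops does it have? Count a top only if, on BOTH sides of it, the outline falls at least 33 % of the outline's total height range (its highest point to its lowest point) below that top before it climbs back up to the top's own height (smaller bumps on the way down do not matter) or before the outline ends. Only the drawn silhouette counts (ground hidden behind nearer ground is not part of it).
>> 2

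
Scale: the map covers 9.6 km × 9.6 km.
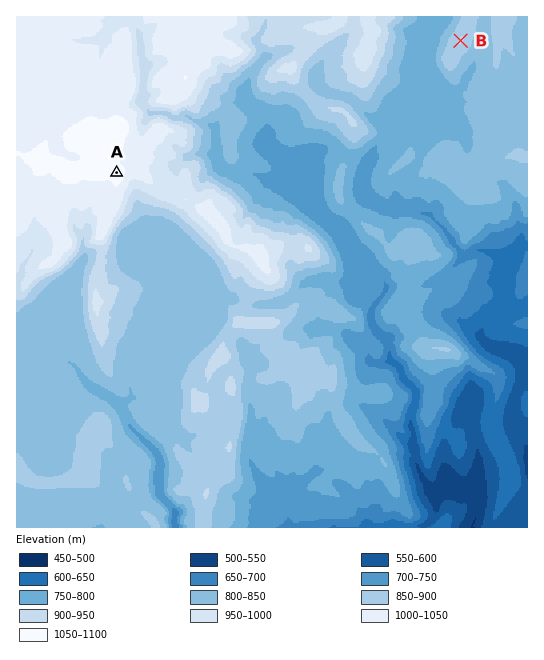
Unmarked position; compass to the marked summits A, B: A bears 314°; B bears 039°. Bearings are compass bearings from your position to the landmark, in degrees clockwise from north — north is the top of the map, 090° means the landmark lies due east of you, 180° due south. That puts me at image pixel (250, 301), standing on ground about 860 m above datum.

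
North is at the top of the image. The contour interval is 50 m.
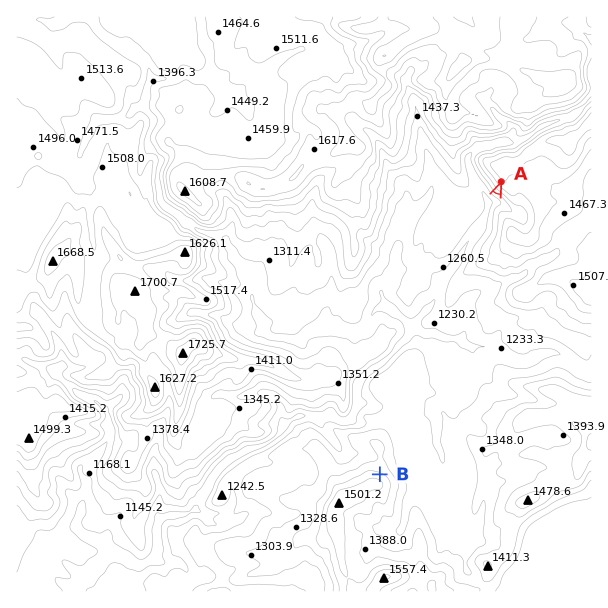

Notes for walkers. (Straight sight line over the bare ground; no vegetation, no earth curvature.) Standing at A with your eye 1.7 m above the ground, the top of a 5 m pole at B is in view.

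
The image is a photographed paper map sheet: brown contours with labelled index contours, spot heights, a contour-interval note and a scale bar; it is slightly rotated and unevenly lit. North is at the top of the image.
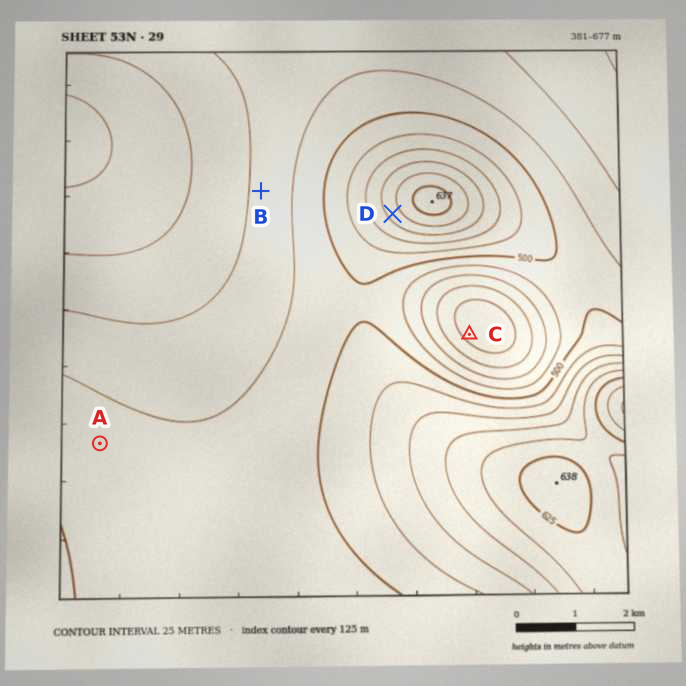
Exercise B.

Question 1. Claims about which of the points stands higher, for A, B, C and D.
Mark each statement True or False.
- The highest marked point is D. True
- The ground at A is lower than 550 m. True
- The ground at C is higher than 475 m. False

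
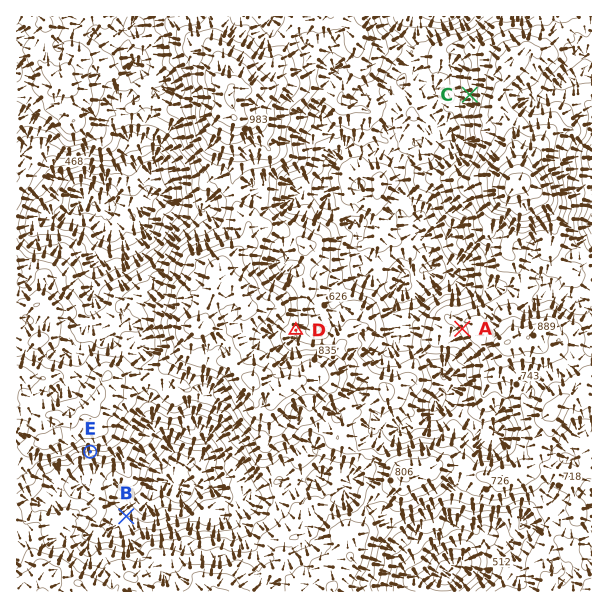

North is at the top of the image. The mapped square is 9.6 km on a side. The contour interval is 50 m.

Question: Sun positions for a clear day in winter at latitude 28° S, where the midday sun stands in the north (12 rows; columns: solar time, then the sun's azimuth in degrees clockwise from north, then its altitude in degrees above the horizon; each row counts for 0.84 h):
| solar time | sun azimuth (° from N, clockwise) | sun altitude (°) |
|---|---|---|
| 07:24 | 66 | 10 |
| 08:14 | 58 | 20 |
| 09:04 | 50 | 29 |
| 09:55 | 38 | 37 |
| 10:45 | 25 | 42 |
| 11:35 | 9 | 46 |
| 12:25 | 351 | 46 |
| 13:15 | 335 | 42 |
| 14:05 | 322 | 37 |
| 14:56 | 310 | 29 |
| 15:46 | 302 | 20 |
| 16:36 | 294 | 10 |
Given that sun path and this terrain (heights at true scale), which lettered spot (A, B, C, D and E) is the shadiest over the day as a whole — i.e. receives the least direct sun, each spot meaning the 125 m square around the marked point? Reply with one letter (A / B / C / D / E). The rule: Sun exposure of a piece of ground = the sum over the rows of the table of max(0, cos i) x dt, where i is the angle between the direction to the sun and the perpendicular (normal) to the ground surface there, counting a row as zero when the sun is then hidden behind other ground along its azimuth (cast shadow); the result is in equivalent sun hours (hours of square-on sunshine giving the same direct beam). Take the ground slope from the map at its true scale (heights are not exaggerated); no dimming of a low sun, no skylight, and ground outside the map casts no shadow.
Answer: E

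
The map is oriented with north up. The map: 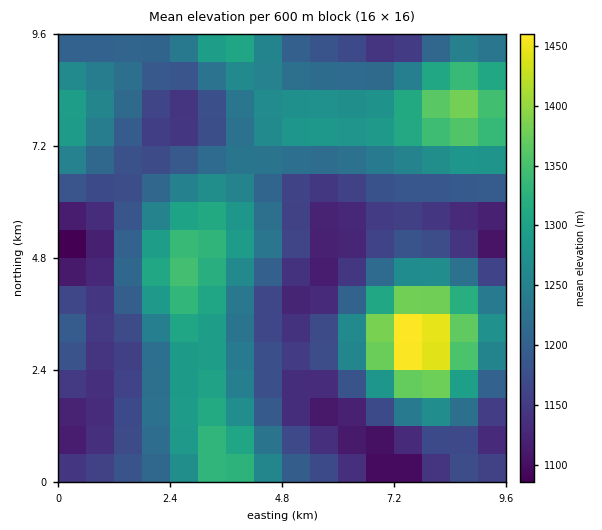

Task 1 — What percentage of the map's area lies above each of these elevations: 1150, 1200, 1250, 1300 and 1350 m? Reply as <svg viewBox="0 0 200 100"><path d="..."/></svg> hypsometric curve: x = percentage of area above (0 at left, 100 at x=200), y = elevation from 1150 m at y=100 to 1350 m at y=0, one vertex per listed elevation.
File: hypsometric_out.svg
<svg viewBox="0 0 200 100"><path d="M160 100l-48-25-41-25-36-25-23-25"/></svg>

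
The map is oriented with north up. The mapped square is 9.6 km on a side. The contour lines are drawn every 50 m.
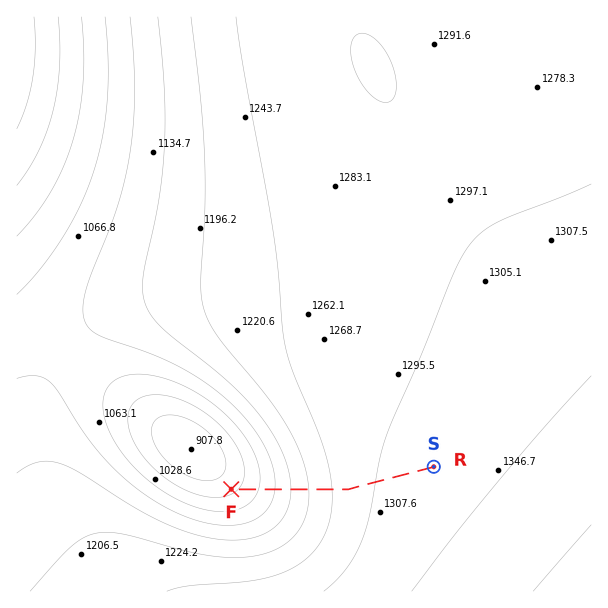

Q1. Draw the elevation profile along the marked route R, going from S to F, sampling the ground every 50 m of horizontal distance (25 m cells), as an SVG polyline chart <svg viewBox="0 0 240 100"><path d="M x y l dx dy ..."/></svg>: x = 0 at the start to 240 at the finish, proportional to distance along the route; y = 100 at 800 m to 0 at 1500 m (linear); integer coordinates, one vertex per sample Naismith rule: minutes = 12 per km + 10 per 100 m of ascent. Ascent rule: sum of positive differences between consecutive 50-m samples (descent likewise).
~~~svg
<svg viewBox="0 0 240 100"><path d="M0 25l4 0 3 0 4 1 3 0 4 0 3 0 4 0 3 0 4 0 3 1 4 0 3 0 4 0 3 0 4 0 3 1 4 0 3 0 4 0 3 1 4 0 3 0 4 0 3 1 4 0 3 1 4 0 3 0 4 1 3 1 4 0 3 1 4 0 3 1 4 1 3 1 4 0 3 1 4 1 3 1 4 1 3 1 4 1 3 1 4 2 3 1 4 1 3 1 4 2 3 1 4 1 3 2 4 1 3 1 4 2 3 1 4 1 3 2 4 1 3 1 4 1 3 1 4 1 3 1 4 1 3 1 4 1 3 1 2 0"/></svg>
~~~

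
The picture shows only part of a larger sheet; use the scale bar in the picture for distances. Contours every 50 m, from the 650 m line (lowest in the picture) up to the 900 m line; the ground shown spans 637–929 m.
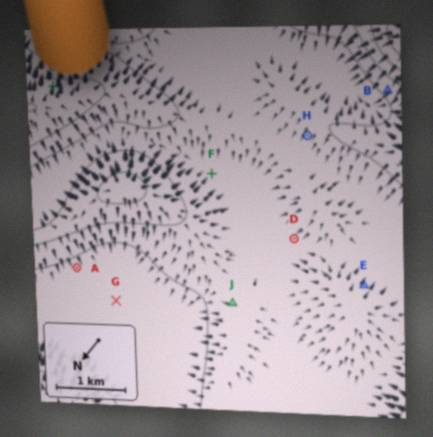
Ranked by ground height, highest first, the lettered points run C B A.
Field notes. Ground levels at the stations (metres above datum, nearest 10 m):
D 660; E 680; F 660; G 640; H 690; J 670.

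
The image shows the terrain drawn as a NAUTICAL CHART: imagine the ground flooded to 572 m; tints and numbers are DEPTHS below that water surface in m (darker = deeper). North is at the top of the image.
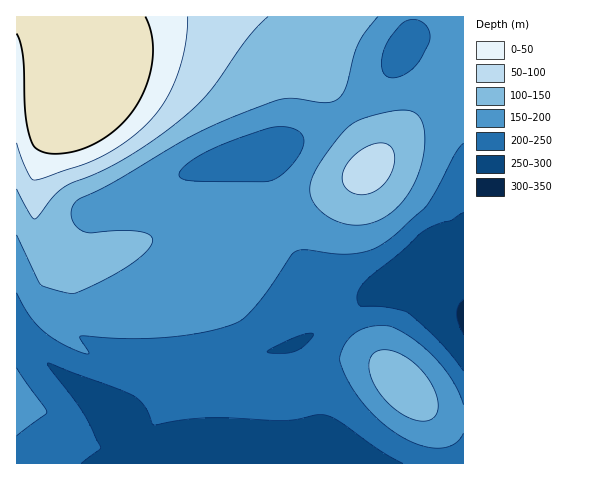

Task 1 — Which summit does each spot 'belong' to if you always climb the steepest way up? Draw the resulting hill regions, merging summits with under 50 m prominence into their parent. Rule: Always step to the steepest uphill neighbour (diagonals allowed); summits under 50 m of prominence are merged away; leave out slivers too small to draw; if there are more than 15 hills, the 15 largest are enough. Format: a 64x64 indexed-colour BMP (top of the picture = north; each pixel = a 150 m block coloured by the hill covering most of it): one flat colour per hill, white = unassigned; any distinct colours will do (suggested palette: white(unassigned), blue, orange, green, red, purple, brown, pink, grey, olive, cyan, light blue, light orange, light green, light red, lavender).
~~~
<image width="64" height="64" href="data:image/bmp;base64,Qk12CAAAAAAAAHYAAAAoAAAAQAAAAEAAAAABAAQAAAAAAAAIAAATCwAAEwsAABAAAAAAAAAA////ALR3HwAOf/8ALKAsACgn1gC9Z5QAS1aMAMJ34wB/f38AIr28AM++FwDox64AeLv/AIrfmACWmP8A1bDFABERERERERERERERERERERERERERETMzMzMzMzMzMzMzERERERERERERERERERERERERERERMzMzMzMzMzMzMzMRERERERERERERERERERERERERERETMzMzMzMzMzMzMxERERERERERERERERERERERERERERMzMzMzMzMzMzMzEREREREREREREREREREREREREREREzMzMzMzMzMzMzMREREREREREREREREREREREREREREzMzMzMzMzMzMzMxERERERERERERERERERERERERERETMzMzMzMzMzMzMzERERERERERERERERERERERERERERMzMzMzMzMzMzMzMREREREREREREREREREREREREREREzMzMzMzMzMzMzMxEREREREREREREREREREREREREREzMzMzMzMzMzMzMzERERERERERERERERERERERERERETMzMzMzMzMzMzMzMRERERERERERERERERERERERERERMzMzMzMzMzMzMzMxERERERERERERERERERERERERERMzMzMzMzMzMzMzMzEREREREREREREREREREREREREREzMzMzMzMzMzMzMzMRERERERERERERERERERERERERETMzMzMzMzMzMzMzMxERERERERERERERERERERERERETMzMzMzMzMzMzMzMzERERERERERERERERERERERERERMzMzMzMzMzMzMzMzMRERERERERERERERERERERERERETMzMzMzMzMzMzMzMxERERERERERERERERERERERERERETMzMzMzMzMzMzMzERERERERERERERERERERERERERERETMzMzMzMzMzMzMREREREREREREREREREREREREREREREzMzMzMzMzMzMxEREREREREREREREREREREREREREREREzMzMzMzMzMzERERERERERERERERERERERERERERERERMzMzMzMzMzMRERERERERERERERERERERERERERERERERMzMzMzMzMhERERERERERERERERERERERERERERERIiIiMzMzMzMiERERERERERERERERERERERERERERERIiIiIjMzMzMiIRERERERERERERERERERERERERERESIiIiIiIjMzIiIhERERERERERERERERERERERERERESIiIiIiIiIiIiIiERERERERERERERERERERERERERESIiIiIiIiIiIiIiIRERERERERERERERERERERERERESIiIiIiIiIiIiIiIhERERERERERERERERERERERERERIiIiIiIiIiIiIiIiERERERERERERERERERERERERERIiIiIiIiIiIiIiIiIREREREREREREREREREREREREREiIiIiIiIiIiIiIiIhEREREREREREREREREREREREREiIiIiIiIiIiIiIiIiERERERERERERERERERERERERESIiIiIiIiIiIiIiIiIRERERERERERERERERERERERESIiIiIiIiIiIiIiIiIhERERERERERERERERERERERERIiIiIiIiIiIiIiIiIiEREREREREREREREREREREREREiIiIiIiIiIiIiIiIiIRERERERERERERERERERERERESIiIiIiIiIiIiIiIiIhERERERERERERERERERERERESIiIiIiIiIiIiIiIiIiERERERERERERERERERERERERIiIiIiIiIiIiIiIiIiIREREREREREREREREREREREREiIiIiIiIiIiIiIiIiIhERERERERERERERERERERERESIiIiIiIiIiIiIiIiIiERERERERERERERERERERERERIiIiIiIiIiIiIiIiIiIREREREREREREREREREREREREiIiIiIiIiIiIiIiIiIhEREREREREREREREREREREREREiIiIiIiIiIiIiIiIiEREREREREREREREREREREREREREiIiIiIiIiIiIiIiIREREREREREREREREREREREREREREiIiIiIiIiIiIiIhEREREREREREREREREREREREREREREiIiIiIiIiIiIiEREREREREREREREREREREREREREREREiIiIiIiIiIiIREREREREREREREREREREREREREREREREiIiIiIiIiIRERERERERERERERERERERERERERERERERIiIiIiIiIhERERERERERERERERERERERERERERERERESIiIiIiIhEREREREREREREREREREREREREREREREREREiIiIiIhERERERERERERERERERERERERERERERERERERIiIiIhERERERERERERERERERERERERERERERERERERESIiIhEREREREREREREREREREREREREREREREREREREREiIhERERERERERERERERERERERERERERERERERERERESIhEREREREREREREREREREREREREREREREREREREREREhERERERERERERERERERERERERERERERERERERERERERERERERERERERERERERERERERERERERERERERERERERERERERERERERERERERERERERERERERERERERERERERERERERERERERERERERERERERERERERERERERERERERERERERERERERERERERERERERERERERERERERERERERERERERER"/>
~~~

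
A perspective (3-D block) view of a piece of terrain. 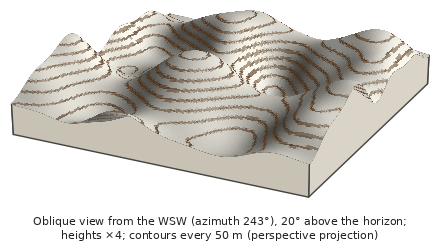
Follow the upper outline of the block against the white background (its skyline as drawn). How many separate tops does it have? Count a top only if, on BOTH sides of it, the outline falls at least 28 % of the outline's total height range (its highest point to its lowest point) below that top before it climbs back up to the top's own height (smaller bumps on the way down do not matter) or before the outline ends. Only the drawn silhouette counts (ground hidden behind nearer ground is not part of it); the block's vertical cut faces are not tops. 1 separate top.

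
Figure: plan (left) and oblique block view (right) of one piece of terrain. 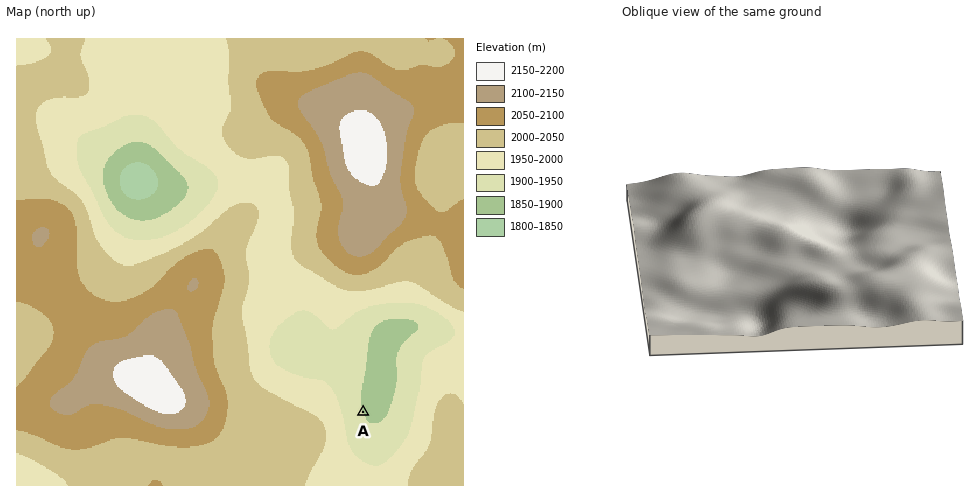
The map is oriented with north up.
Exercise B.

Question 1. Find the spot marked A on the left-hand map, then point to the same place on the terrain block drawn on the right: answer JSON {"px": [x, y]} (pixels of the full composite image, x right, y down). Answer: {"px": [696, 308]}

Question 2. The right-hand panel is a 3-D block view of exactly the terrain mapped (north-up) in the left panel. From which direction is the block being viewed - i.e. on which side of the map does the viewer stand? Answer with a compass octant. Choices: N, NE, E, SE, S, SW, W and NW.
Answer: E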